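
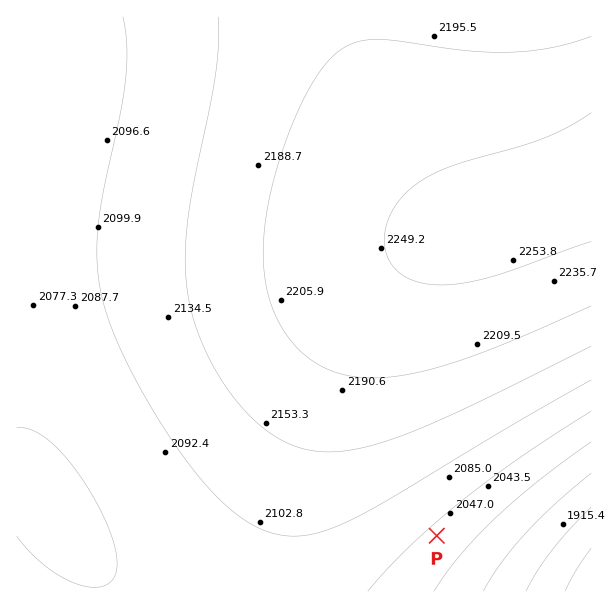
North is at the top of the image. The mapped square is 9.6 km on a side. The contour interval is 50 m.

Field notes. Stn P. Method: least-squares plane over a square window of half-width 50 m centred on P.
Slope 4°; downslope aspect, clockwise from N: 136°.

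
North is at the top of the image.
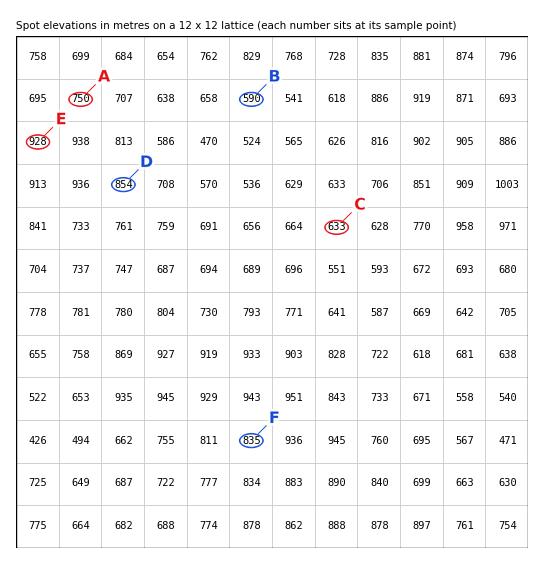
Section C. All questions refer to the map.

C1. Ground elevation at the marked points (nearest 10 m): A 750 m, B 590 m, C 630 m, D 850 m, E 930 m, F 840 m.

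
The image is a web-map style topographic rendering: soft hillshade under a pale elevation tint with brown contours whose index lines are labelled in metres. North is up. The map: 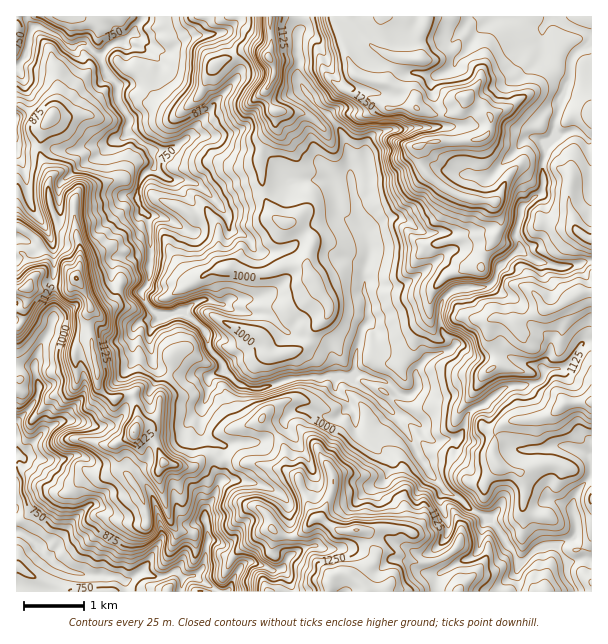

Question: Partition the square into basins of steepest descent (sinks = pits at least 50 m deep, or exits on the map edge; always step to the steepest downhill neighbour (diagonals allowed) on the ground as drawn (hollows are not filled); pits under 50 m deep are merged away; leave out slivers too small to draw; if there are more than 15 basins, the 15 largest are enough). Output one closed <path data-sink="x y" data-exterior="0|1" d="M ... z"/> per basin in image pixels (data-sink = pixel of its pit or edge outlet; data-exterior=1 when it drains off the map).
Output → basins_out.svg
<path data-sink="17 68" data-exterior="1" d="M591 16l-575 1 0 87 28 17 6-2-8 12-2 24 10 19-2 14 2 18 6 16 7 7 9 1 6 6 2 21-4 21 15 28-3 8 0 12 9 42 1 19 15 11 20-3 5 13-2 20 10-1 6 5 12 31 28 5 11-10 10-2 8 4 34 3 14 5 15 1 12 6 4 4 10 31 6 8-4 3-5 9 9 31 15 15-1 16 262-1z"/><path data-sink="17 531" data-exterior="1" d="M77 278l-8 8-18 0-6 3-16-1-1 11-4 9 0 10-4 6-4 3 0 264 313 1 2-16-15-15-9-31 5-9 4-3-6-8-10-31-4-4-12-6-15-1-14-5-34-3-8-4-10 2-11 10-28-5-12-31-6-5-12 2 4-6 0-15-5-13-20 3-15-11-1-19-9-42 0-12 3-8z"/><path data-sink="17 117" data-exterior="1" d="M20 104l-4 1 0 122 7 2 15 13 6 15-1 12-11 9-4 9 5 2 12 0 6-3 18 0 7-7 3-9 1-21-4-16-13-4-7-7-6-16-2-18 2-14-10-19 2-24 6-9-10-4z"/>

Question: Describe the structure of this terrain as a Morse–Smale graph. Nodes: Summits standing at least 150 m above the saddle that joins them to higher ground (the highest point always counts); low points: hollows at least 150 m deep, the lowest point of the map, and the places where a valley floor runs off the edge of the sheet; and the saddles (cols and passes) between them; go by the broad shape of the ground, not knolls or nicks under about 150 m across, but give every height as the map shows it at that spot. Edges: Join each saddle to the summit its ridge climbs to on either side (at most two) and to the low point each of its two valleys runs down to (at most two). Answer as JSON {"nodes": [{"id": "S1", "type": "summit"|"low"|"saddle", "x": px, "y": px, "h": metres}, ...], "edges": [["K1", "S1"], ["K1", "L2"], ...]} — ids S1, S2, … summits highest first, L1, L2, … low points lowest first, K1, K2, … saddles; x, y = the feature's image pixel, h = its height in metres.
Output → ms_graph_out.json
{"nodes": [
{"id": "S1", "type": "summit", "x": 467, "y": 96, "h": 1349},
{"id": "S2", "type": "summit", "x": 332, "y": 578, "h": 1323},
{"id": "S3", "type": "summit", "x": 77, "y": 278, "h": 1252},
{"id": "L1", "type": "low", "x": 17, "y": 68, "h": 678},
{"id": "L2", "type": "low", "x": 17, "y": 531, "h": 684},
{"id": "K1", "type": "saddle", "x": 573, "y": 587, "h": 1024},
{"id": "K2", "type": "saddle", "x": 218, "y": 458, "h": 1016},
{"id": "K3", "type": "saddle", "x": 170, "y": 372, "h": 978}],
"edges": [["K1", "S1"], ["K1", "S2"], ["K1", "L1"], ["K2", "S2"], ["K2", "S3"], ["K2", "L1"], ["K2", "L2"], ["K3", "S1"], ["K3", "S3"], ["K3", "L1"]]}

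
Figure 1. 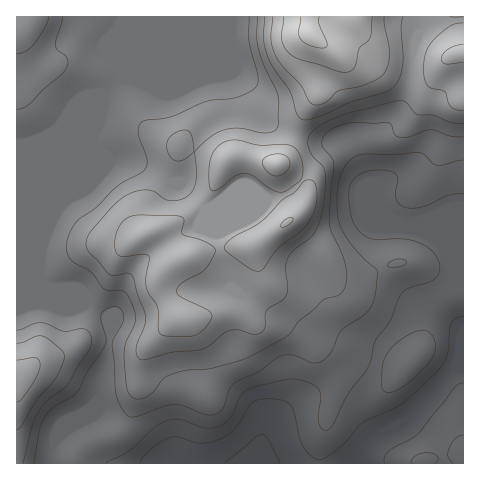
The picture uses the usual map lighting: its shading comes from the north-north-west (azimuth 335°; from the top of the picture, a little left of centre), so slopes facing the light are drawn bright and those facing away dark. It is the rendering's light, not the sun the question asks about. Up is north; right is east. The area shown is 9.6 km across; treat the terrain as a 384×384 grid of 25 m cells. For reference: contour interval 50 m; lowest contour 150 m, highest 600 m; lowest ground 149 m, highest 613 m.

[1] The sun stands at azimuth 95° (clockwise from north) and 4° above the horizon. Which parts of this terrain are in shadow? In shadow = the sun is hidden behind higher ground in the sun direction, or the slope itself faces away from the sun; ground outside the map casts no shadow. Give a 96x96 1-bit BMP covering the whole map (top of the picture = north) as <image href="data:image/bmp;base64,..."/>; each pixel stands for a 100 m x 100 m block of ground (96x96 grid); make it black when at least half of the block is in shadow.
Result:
<image width="96" height="96" href="data:image/bmp;base64,Qk2+BAAAAAAAAD4AAAAoAAAAYAAAAGAAAAABAAEAAAAAAIAEAAATCwAAEwsAAAIAAAAAAAAA////AAAAAAAB4AAAAAAAPAB/8AAB4AAAAAAAfAD/8AAA4AAAAAAA/gB/+AAA4AAAAAAB/gA/+AAAIAAAAAAD/wAH/gAAAAAAAAAH/wAB/wAAAAAAAAAP/wAA/4AAAAAAAAAP/wAAf8AAADgAAAAP/4AAf+AAAHwAAAAP/4AAP/AAAD4AAAAH/4AAH/gAAH8AAAAD/4AAD/wAAP8AAAAA/4AAB/wAAf+AAAAAP4AAA/4AAf+AAAAAB4AAAf4AA/+AAAAAAAAAAP4AA/+AAAAAAAAAAD4AAf+AAAAAAAAAAAwAAf+AAAAAAAAAAAAAAf+AAAAAAAAAAAAAAf+AAAAAAAAAAAAAAP/AAAAAAAAAAAAAAP/AAAAAAAAAAAAAAP/AAAAAAAAAAAAAAP/gAAAAAAAAAABgAP/wAAAAAAAAAADwAP/4AAAAAAAAAADwAP/8AAAAAAAAAADwAP/+AAAAAAAAAADwAf//AAAAAAAAAADwD///AAAAAAAAAAAgP///gAAAAAAAAAAAf///AAAAAAAAAAAAf//+AAAAAAAAAAAAf//8AAAAAAAAAAAAf//4AAAAAAAAAAAAf//4AAAAAAAAAAAA///4AAAAAAAAAAAB///4AAAAAAAAAAAB///4AAAAAAAAAAAD///8AAAAAAAAAAAD//P8AAAAAAAAAAAH//H+AAAAAAAAAAAP//h+AAAAAAAAAAAf//gHAAAAAAAAAAA///gAAAMAAAAAAAB//94AAAcAAAAAAAB//98AAA+AAAAAAAD///+AAB/AAAAAAAD////AAAf4AAAAAAD///vAAAP+AAAAAAB///gAAAH/AAAAAAB///wAAAD/gAAAAAA///4AAAB/wAAAAAAf//4AAAAf4AAAAAAP//8AAAAH4AAAAAAH//8APgABGAAAAAAB//+Af4AAGAAAAAAAf/+Af4AEAAAAAAAAD/+A/8AMAAAAAAAAAf/A/8A+AAAAAAAAAH/D/+B+AAAAAAAAAA///+D+AAAAAAAAAA///+D+AAAAAAAAAB////B+AAAAAAAAAD////A+AAAAAAAAAD////gMAAAAAAAAAD////gAAAAAAAAAAB//j/gAAAAAAAAAAB//h/wAAAAAAAAAAA//gfgAAAAAAAAAAAADgAAAwAAAAAAAAAAAwAAD4AAAIAAAAAIA4AAH8AAAcAAAAAYA+AAP+AAAeBAAAAAA/AA//AAAeDAAAAAAfgH//gAAPDgAAAAAfwf//gAAHBgAAAAAD3///gAADAAAAAAAD////gAABgAAAAAAH////AAABgAAAAAAP////AAABwAAAAAAP///+AAAD4AAAAAAf///8AAAD4AAAAAAf///8AAAD8AAAAAB////4AAAD+AAAAAD////4AAAH+AAAAAH////4AAAH/AAAAAf////4AAAH/AAAAA/////+AAAD/gAAAB/////+AAAD/gAAAH/////+AAAA/AAAAP/////+AAAAAAAAAf/////+AAAAAAAAA//////+AAAAAAAAA//////+AAAAAA="/>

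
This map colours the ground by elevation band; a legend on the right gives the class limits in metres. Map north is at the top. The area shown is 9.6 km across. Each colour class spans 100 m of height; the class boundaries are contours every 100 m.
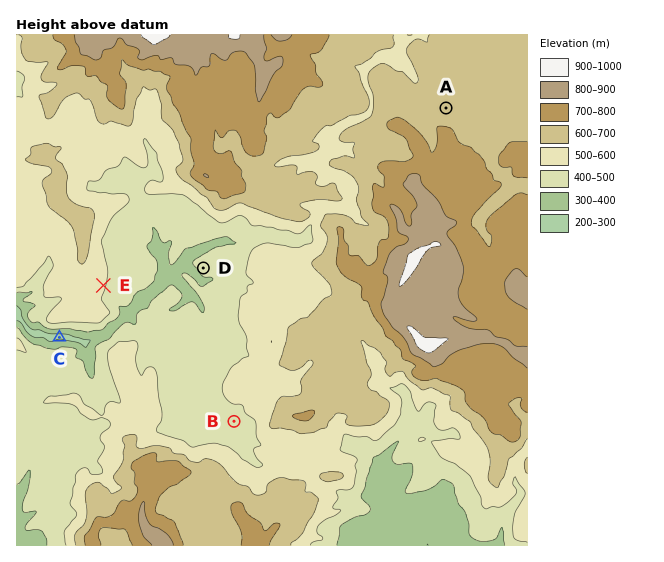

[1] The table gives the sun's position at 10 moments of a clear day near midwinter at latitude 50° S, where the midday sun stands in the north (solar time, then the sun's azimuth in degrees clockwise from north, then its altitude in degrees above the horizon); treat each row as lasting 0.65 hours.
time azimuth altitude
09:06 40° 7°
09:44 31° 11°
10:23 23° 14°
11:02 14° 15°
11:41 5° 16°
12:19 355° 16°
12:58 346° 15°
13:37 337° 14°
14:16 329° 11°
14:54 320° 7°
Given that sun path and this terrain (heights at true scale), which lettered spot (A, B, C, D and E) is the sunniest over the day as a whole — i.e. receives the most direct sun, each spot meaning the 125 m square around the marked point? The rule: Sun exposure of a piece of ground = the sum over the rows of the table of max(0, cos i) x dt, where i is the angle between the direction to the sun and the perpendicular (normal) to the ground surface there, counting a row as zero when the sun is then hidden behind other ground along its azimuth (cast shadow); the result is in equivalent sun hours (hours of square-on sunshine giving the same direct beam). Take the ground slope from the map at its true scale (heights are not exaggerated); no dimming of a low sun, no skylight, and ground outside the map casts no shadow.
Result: A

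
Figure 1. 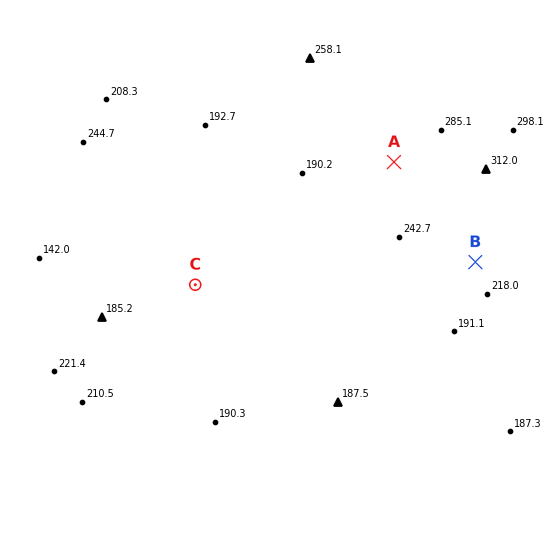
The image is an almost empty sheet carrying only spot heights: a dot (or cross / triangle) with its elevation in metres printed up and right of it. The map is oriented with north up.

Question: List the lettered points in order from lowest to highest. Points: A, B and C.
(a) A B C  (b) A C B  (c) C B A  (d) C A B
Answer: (c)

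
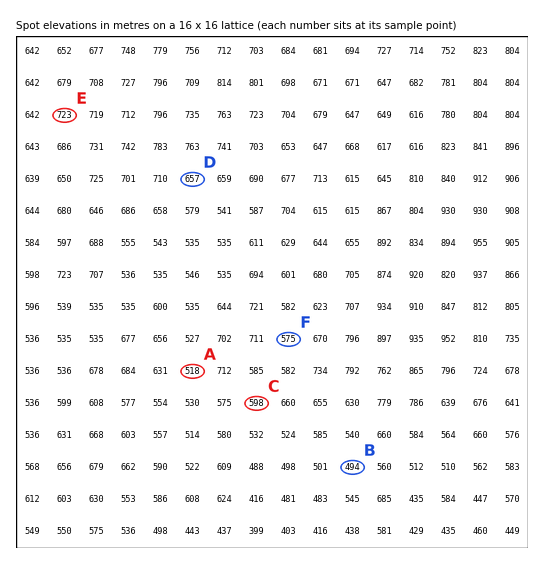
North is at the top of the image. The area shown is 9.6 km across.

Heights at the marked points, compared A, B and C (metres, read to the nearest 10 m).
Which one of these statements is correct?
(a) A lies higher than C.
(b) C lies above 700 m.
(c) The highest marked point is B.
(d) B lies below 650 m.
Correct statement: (d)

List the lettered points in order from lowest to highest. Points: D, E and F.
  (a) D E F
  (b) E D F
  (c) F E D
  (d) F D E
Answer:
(d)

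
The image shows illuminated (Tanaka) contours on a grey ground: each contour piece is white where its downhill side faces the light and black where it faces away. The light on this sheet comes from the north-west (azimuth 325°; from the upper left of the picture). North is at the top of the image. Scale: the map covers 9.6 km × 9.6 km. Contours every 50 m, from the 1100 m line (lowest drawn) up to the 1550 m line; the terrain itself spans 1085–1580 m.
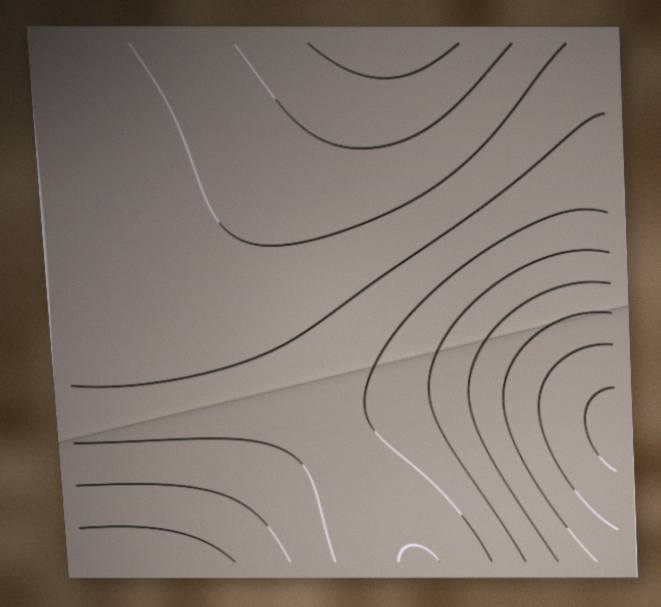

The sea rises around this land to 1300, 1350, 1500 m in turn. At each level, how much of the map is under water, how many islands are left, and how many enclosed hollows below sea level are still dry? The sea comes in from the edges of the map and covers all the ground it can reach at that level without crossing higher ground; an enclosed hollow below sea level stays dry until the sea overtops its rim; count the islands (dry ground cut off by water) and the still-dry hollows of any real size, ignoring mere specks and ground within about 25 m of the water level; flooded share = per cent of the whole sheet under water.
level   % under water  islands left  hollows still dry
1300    21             0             0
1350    34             0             0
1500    94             0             0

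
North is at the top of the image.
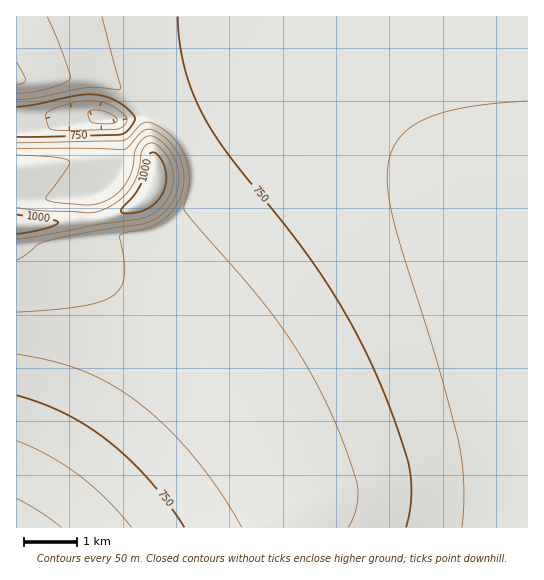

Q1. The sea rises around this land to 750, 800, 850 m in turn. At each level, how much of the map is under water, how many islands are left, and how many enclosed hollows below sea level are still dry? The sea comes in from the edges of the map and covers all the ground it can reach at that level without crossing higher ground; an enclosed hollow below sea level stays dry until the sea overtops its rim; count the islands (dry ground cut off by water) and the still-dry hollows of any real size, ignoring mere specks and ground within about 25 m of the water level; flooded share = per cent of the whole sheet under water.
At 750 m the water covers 50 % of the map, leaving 0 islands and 0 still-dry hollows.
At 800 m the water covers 69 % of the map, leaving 0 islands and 0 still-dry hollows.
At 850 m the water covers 90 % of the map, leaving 0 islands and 0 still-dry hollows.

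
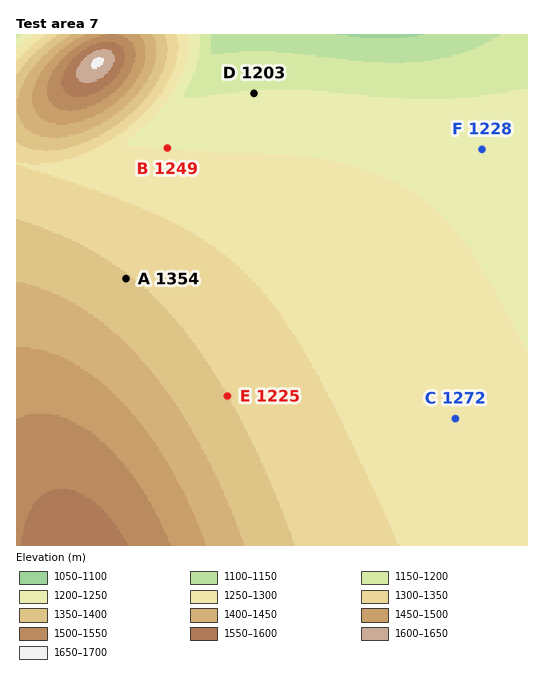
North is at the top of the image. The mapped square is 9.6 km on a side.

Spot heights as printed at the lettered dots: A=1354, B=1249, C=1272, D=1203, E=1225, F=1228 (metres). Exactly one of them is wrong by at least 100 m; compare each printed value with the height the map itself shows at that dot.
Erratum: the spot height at E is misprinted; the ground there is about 1350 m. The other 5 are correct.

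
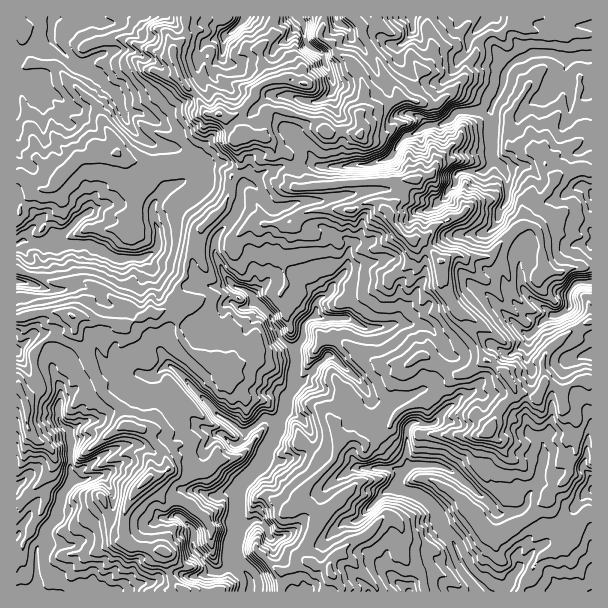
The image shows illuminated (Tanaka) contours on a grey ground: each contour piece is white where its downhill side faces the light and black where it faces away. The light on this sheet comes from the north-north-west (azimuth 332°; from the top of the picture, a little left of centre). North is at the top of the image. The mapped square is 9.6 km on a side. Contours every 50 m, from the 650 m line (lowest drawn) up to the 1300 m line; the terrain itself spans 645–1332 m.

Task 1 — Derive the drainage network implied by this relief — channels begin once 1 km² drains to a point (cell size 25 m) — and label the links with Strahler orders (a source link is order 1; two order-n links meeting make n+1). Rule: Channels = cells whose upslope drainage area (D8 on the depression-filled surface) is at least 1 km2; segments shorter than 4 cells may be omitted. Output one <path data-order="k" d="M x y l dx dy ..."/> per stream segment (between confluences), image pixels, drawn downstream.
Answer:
<path data-order="1" d="M89 591l-45 0-2-1-10 0"/><path data-order="1" d="M497 591l-9 0"/><path data-order="2" d="M32 590l-3 0-2 1-10 0"/><path data-order="3" d="M236 563l13 13 0 3 2 2 0 10-2 0"/><path data-order="1" d="M194 534l0 14 7 7 2 5 10 12 9 0 8-8 6-1"/><path data-order="3" d="M236 527l0 10-2 2 0 4-1 2 0 13 3 5"/><path data-order="1" d="M245 525l-8 0-1 2"/><path data-order="1" d="M386 491l3 0 1-2 9 0"/><path data-order="2" d="M399 489l2 2 4 0 2 1 6 0 9 5 12 10 0 2 4 6 0 7 5 6 1 5 9 9 5 9 0 3 3 4 0 3 3 3 3 6 21 21"/><path data-order="2" d="M72 483l-10 11 0 4-2 2 0 4-4 9 0 5-2 3-7 7-2 3 0 6-9 12 0 35-4 6"/><path data-order="2" d="M401 476l0 1-5 6 0 3 3 3"/><path data-order="2" d="M408 468l-7 8"/><path data-order="1" d="M543 447l0 17-3 6-1 12-2 3-7 7-2 3 0 6-1 2 0 3-8 6-22 1-3-3-2-4-9-9-4-2-23-21-13-7-3 0-2-2-25 0-5 3"/><path data-order="1" d="M221 434l1 0 11 10 4 0 8-6 0-4 3-3"/><path data-order="2" d="M248 431l3-3 4-2 8-7 3-2 4 2 8 6"/><path data-order="3" d="M278 425l-2 7-6 12-3 3-4 12-3 3-3 6-17 17-3 6 0 25-1 2 0 9"/><path data-order="1" d="M435 422l-4 3-8 0-4-3-5 0-6 4-1 3 0 32 1 1 0 6"/><path data-order="1" d="M59 407l0 13 3 3 0 2 7 6 2 3 0 40 1 2 0 7"/><path data-order="1" d="M369 396l-3-6-9-10 0-2-10-9-2 0-13-13-6 1-8 8-1 0-5 6 0 1-3 2-7 9-6 1-3 6"/><path data-order="3" d="M293 390l-6 8 0 4-2 2 0 7-7 11 0 3"/><path data-order="1" d="M144 375l11 0 7-7 3-2 6 0 3 2 41 42 0 1 4 5 9 4 12 11 8 0"/><path data-order="3" d="M296 351l0 18-3 6 0 15"/><path data-order="1" d="M528 335l2 0 16-17 6-3 6 0 6-3 5-4 0-15 1-3 8-8 13 0"/><path data-order="1" d="M395 324l-3 0-6 3-23 0-15-9-37 0-3 2"/><path data-order="2" d="M308 320l-5 6 0 12-6 7-1 6"/><path data-order="1" d="M243 308l5-2 3-3 6 0 4 5 2 0"/><path data-order="2" d="M263 308l7 7 2 6 7 11 2 6 10 10 2 0 3 3"/><path data-order="1" d="M347 267l-3 6-12 12 0 5-6 6-5 1-4 5 0 9-9 9"/><path data-order="2" d="M42 243l-12 0-6-3-7 3"/><path data-order="1" d="M89 212l-3 3-3 0-17 16-6 2-1 1-3 0-5 5 0 1-3 2-4 0-2 1"/><path data-order="1" d="M267 204l-6-7-1-5-8-7-9 0-3 3 0 13-4 9 0 3-11 12 0 2-7 7-3 6 0 15 9 18 13 15 5 0 6 5 1 0 3 3 0 1 11 11"/><path data-order="1" d="M504 204l3-4 0-24-4-6-2-5-9-7"/><path data-order="1" d="M180 183l-6 2-9 4-10 12-3 6 0 5 1 1 0 8 5 7 0 18-6 8-9 4-27 0-27-13-35 0-1-2-11 0"/><path data-order="1" d="M458 173l3-2 24 0 6-6 1-3 0-4"/><path data-order="1" d="M338 167l10 0 2-2 19 0 2-1 3 0 6-3 4 0 9-6 5-11 9-9 7-1 8-6 3 0 1-2 5 0 1-1 9 0 9-5 8-9 33 0"/><path data-order="2" d="M492 158l0-44-1-3"/><path data-order="1" d="M123 113l-7-18-26-26-1 0-3-3-8 0-3-1-24-24 0-21 2-3"/><path data-order="2" d="M491 111l1-7 3-3 6-11 0-3 3-6 0-7 9-12 6-3 3 0 11-6 16 0 2 1 4 0 2 2 4 0 2 1 6 0"/><path data-order="1" d="M332 92l1-2 0-9-1-1-2-8-3-3-3-6 0-4-1-3-5-5-4-1-6-5-3-6 0-12-2-1 0-3-4-6"/><path data-order="1" d="M32 89l-2-2 0-3-3-3-3 0-1-1-6 0"/><path data-order="1" d="M561 74l6-8 0-7 2-2"/><path data-order="2" d="M569 57l7 0 2-1 13 0"/><path data-order="1" d="M227 35l3-3 1 0 14-14 0-1"/>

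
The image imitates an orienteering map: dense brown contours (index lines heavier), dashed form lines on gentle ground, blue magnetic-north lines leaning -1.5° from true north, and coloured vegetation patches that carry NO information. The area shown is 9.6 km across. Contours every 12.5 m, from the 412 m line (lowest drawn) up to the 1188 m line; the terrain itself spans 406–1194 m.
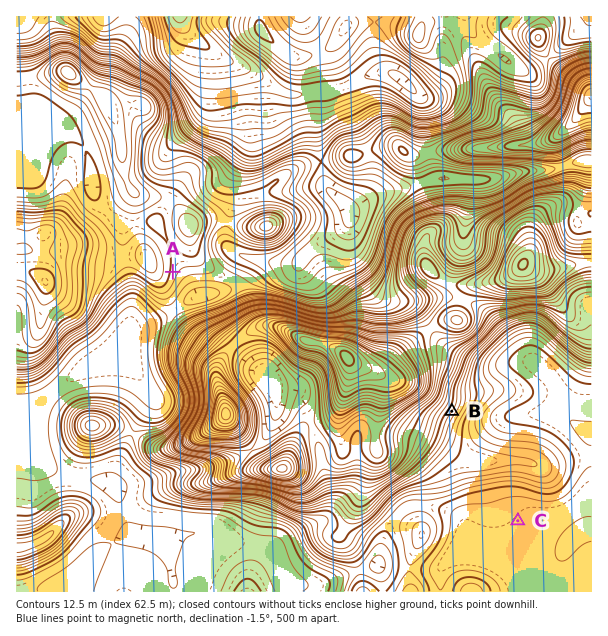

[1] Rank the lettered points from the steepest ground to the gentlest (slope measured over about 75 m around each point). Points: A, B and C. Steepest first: B A C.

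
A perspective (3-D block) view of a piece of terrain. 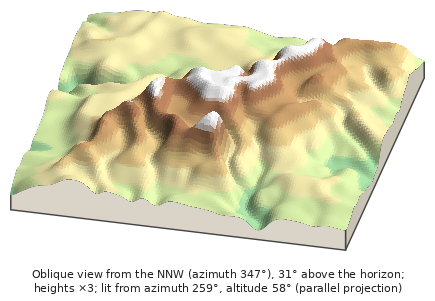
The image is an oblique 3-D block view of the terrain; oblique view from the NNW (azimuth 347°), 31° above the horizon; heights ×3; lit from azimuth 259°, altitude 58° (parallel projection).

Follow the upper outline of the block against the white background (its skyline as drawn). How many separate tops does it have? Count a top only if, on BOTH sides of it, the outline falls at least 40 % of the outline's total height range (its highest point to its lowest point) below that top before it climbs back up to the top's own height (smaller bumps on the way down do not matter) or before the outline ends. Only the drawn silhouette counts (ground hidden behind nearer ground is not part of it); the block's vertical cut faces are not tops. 0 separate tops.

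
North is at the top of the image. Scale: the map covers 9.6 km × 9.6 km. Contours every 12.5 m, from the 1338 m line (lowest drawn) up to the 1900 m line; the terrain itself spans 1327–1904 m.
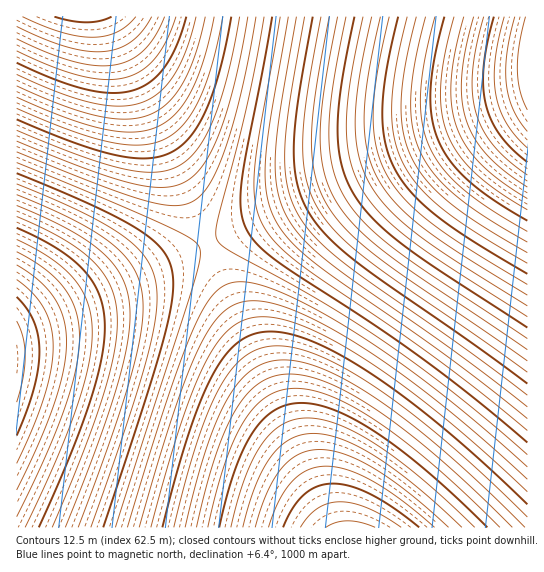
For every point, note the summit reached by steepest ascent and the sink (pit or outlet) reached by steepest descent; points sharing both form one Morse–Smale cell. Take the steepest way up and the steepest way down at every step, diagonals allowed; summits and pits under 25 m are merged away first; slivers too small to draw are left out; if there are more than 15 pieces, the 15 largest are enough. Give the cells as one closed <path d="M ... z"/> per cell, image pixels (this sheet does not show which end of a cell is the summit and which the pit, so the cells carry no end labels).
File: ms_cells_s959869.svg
<path d="M527 103l-319 140 126 285 194-1z"/><path d="M209 244l-193 85 1 199 316-1z"/><path d="M527 16l-419 1 96 218 6 8 317-140z"/><path d="M107 16l-91 1 1 311 191-85z"/>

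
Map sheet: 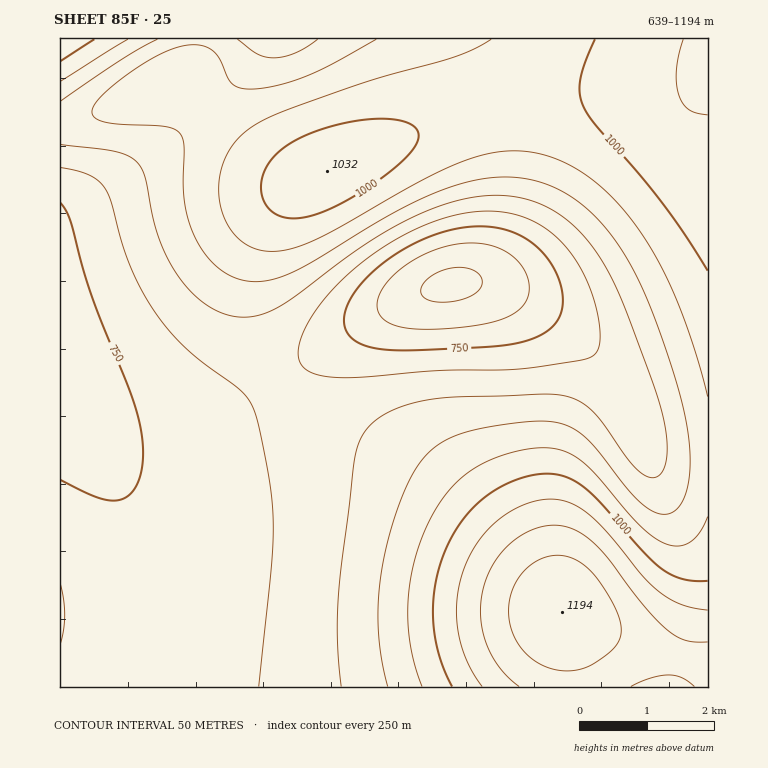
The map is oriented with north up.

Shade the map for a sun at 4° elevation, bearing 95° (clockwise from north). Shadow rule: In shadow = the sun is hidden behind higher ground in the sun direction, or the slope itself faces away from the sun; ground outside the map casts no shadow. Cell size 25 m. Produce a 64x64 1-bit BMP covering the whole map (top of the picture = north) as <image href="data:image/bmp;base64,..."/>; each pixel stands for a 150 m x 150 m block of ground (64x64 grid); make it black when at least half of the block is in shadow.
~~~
<image width="64" height="64" href="data:image/bmp;base64,Qk0+AgAAAAAAAD4AAAAoAAAAQAAAAEAAAAABAAEAAAAAAAACAAATCwAAEwsAAAIAAAAAAAAA////AAAAAAAAAAAf//gAAAAAB///+AAAAAD////4AAAAA/////wAAAAP/////AAAAB/////8AAAAP/////wAAAB//////AAAAP/////8AAAB//////wAAAH//////AAAAf/////8AAAB//////wAAAD//////AAAAP/////8AAEAf/////wABwAf////+AAPAAP////4AB8AAH////gAPwAAB///8AB/AAAAP//AAH8AAAAAAAAA/wAAAAAAAAD/AAAAAAAAAf8AAAAAAAAB/wAAAAAAAAH/AAAAAAAAA/8AAAAAAAAD/wAAAAAAAAf/AAAAAAAAD/8AAAAAAAAf/wAAAAAAAD//AAAAAAAA//8AAAAAAAf//wAAAAAAP///AAAAAAP///4AAAAAD////gAAAAAf///+AAAAAD////4AAAAAP////AfwAAA////8f/wAAB////z//gAAD///+P//AAAH///4//8AAAP///D//4AAAf//8P//wAAAf//g///AAAAf/8D//+AAAAH/AP//4AAAAAAA///wAAAAAAA///AAAAAAAAP/8AAAAAAAAD/gAAAAAAAAAAAAAAAAAAAAAAAAAAAAgAAAAAAAAADwAAAAAAAAAPwAAAAAAAAA/wAAAAAAAAD/gAAAAAAAAP/AAEAAAAAA/+AA4AAAAAD/8AHgAAAAAA=="/>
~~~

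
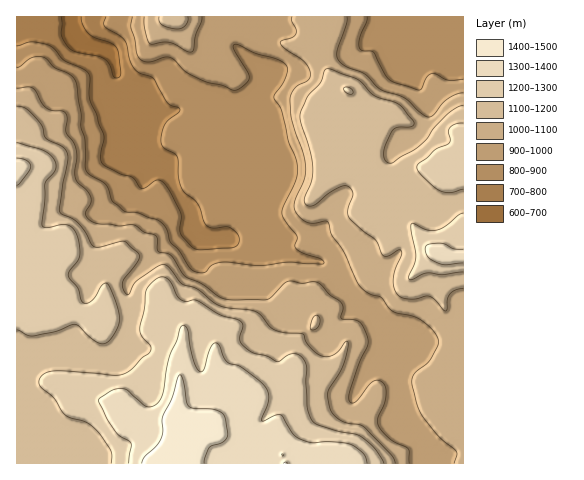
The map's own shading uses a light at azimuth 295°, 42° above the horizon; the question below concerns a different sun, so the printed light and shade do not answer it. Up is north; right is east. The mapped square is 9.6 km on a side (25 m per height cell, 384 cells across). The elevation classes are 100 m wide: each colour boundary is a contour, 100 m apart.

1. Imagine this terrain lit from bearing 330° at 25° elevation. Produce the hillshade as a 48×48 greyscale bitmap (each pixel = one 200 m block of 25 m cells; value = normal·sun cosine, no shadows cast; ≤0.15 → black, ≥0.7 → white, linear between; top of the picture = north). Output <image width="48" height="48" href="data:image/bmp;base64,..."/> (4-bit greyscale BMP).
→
<image width="48" height="48" href="data:image/bmp;base64,Qk32BAAAAAAAAHYAAAAoAAAAMAAAADAAAAABAAQAAAAAAIAEAAATCwAAEwsAABAAAAAAAAAAAAAAABEREQAiIiIAMzMzAERERABVVVUAZmZmAHd3dwCIiIgAmZmZAKqqqgC7u7sAzMzMAN3d3QDu7u4A////AHd3d3iJms24ZndURoiIiZu7qYd4dWd4iXd3d3eIeb3KdWdkNHmZmavMupmImHd3Z3d3d3d3Zoq7llVlQ1mqmavN7bqZmYh2VXd3d2ZmZmeaqWVWZVe7mJrN3tqIiId2Z3d4dUVWd4mqmZh3ZlWKh3iavdlmeHd3eHd4dURoiIrdqKupdmRZlmZ3mslVeId3h3d3dlZ5qYnP2Iq6h3VHl1VlaKplaIiId4dmeIiaupm92XmqmIhmiFVUNZqGaIiId4mImru83KisyWipmZmHiGVDI2qYeJmHd4m7zMzM3smbyWiZmZqZl2VUIUiZibuod3iru6qpq8qbymiZmqqaqXeIQSaIiLzKh3d4iId2aKqb23ipiqqqzKmrkyR4iJrLh2ZmZ3ZUV5mK23epeJmZvKiLtjRnd4mqh2VVVmZkNohou3eJdneJqpdXumVnd3eIdmZlRWd1JZl3mod4h2eJqpdVrJd3dmZmZXd3ZmiXRauXm6mau6mJmZl1eqh3VERWZneIh3mpZquni7u87+y6mZqXZ4h2QiRnd3eHd3mpd6uneru87/7cuqqpiHZnUiRnd2d3d3ipZ7zIatyqu7zMuqqZqHVXdCNVVlVmZ4ipQ6/8id25iImrurupmHZXqDEhEURUNGipUDz+l63KmZq8zMy5iIdmvZMQAHd2MSaqlSXOp4vdzMzMy6qYiId2nccyEJmZYyWsynVruIrN3MqqqYdmd3d2armHiJqrlTWd25lmiYmaqqmIiIdmZ3d2V5zLqpmsyWab3aqmV4h3eIiIiGZ3d3ZmVpzeylV77Zi8ztu5VXh2Z4iHdkNIh2ZnZpq920RGrJeLvNuoZnh2aJmZl0ImmXd3d5mbzFVDR2RHmbyod3d2Z5q7y4MTi5iIiJiImlVTNWZVeJu5h3eHZomr3+ghWaiJmZhkR1VDJImHiIm6h2eZdniJz/1RJoeJmYZTI0MyElmqmZmqmHaJh3d4rf6URnd4iHZlMlRDEBaaqZmqmYZoiHd3isynaJdomYmZdamHUQJXmZmYeZd3iHeHiaqXeKlnrN3Mucy7lSI1eImXZ4h3d3eIiImHd5pljO/ty5mqqFRFZ4mpdnd3ZmeJmIh2d4ljWK3sunZ3dmVmZ3irqId3ZWeJqYh1Z3dzJGrtqpiIdDVnd3iruph3dmd4mal0RVVUNGnv7KmZljRoiHeamZh3hmZnmsyWVVZmZ4vv/6mJl0RoiIiId3dndVZmm925d3m8uprO/7mIhkNXiId3ZmZVZDWKve7Jh3m97Kqs78qIl1M2iGVndVVDMzR63u/rq6ibzLqr3tuZuoZViFNHdlRDNFZ4vMzd3cqImaqqq9ypvMqXiWITZlVmZndmeIirvMuHd5qpmd3Jm8y5mYQANEaamGVDNFZ3eKmHd3mZiN3biaqHeKgxE0aJl1REV4h1NHiHZ3iIiLu6h4dTNpliEiNXdlZnirqWMkeHZ3d4iJmHZodUV5p0IhE2d3iIiZqXUjV4d3h3iIh1Voh3iaqVMxAleIiIiImIYyRnd3h3iA=="/>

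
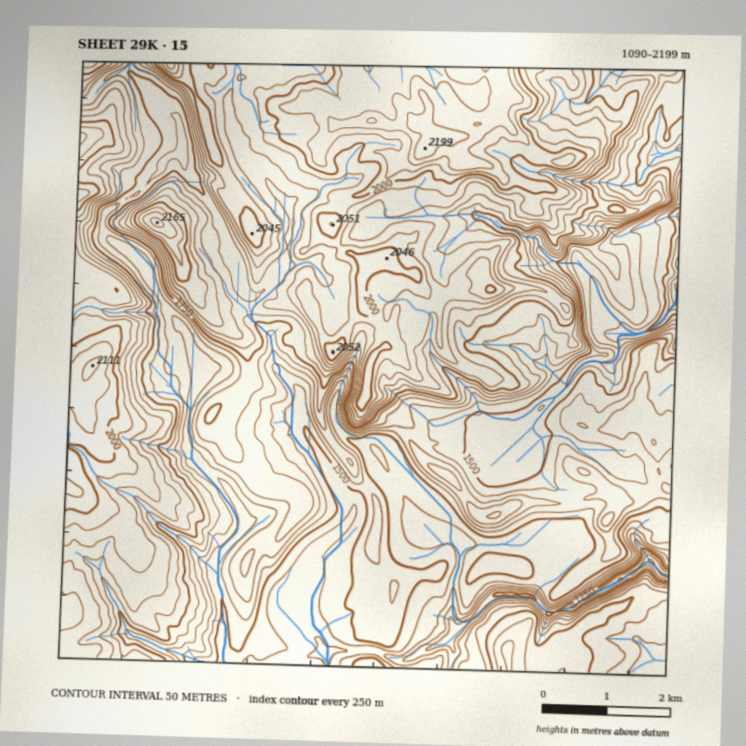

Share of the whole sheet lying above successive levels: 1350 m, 97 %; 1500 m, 80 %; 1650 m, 58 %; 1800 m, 42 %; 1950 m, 20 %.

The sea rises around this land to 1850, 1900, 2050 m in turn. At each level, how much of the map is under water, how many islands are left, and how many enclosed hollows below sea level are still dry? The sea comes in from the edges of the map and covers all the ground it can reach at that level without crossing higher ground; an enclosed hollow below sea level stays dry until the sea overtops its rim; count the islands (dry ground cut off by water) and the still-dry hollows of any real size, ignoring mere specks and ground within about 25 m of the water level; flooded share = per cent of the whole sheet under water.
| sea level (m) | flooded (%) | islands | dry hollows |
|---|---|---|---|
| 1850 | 63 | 1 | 0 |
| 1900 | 71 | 1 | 0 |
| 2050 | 93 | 1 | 0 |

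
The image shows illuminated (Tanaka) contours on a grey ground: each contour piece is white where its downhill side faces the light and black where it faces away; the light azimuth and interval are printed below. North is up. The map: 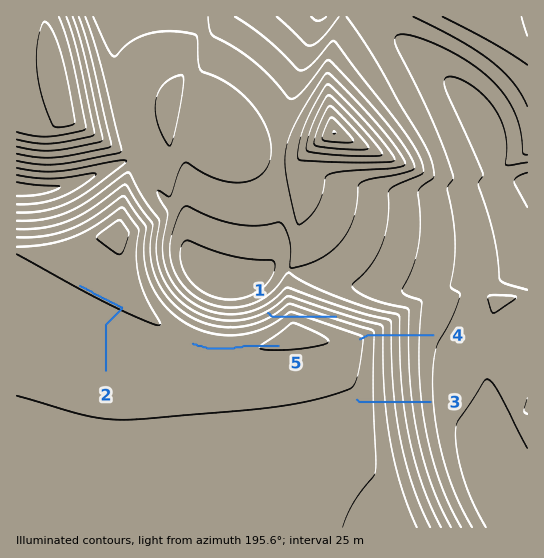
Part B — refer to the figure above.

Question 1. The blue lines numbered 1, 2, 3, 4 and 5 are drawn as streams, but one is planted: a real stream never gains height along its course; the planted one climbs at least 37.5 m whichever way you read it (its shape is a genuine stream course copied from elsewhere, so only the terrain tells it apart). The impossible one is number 1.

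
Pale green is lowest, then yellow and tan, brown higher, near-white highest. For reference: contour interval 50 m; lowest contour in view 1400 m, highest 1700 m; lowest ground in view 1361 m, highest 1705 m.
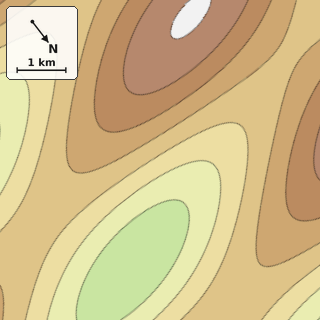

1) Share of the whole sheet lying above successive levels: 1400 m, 92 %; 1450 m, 80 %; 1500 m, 64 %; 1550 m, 36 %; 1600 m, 19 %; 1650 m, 8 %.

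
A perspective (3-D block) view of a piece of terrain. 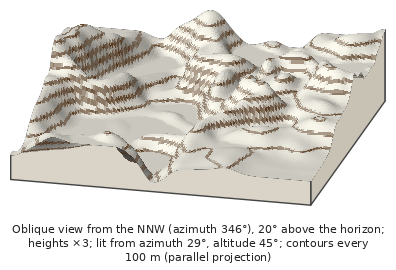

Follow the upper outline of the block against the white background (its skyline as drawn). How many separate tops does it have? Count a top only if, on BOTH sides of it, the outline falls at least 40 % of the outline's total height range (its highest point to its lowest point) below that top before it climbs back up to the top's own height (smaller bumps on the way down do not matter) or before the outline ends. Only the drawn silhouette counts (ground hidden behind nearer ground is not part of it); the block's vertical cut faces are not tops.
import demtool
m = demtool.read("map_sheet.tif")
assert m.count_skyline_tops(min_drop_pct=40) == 0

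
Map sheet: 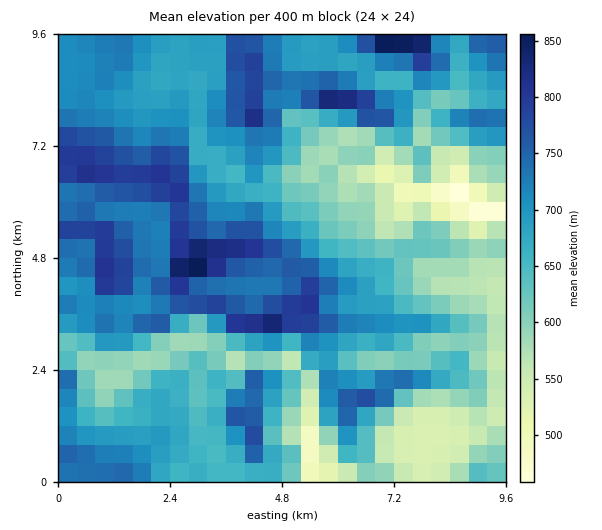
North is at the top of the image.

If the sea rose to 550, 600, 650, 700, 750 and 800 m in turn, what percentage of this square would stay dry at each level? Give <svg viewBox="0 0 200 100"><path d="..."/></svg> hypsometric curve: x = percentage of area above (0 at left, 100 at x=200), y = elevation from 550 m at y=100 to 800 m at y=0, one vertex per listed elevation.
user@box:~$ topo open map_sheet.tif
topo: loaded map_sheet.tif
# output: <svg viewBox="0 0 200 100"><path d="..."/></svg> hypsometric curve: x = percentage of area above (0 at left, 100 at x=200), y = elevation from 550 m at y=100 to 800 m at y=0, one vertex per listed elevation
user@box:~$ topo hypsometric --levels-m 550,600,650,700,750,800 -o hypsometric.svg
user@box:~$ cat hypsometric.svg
<svg viewBox="0 0 200 100"><path d="M184 100l-28-20-29-20-43-20-48-20-24-20"/></svg>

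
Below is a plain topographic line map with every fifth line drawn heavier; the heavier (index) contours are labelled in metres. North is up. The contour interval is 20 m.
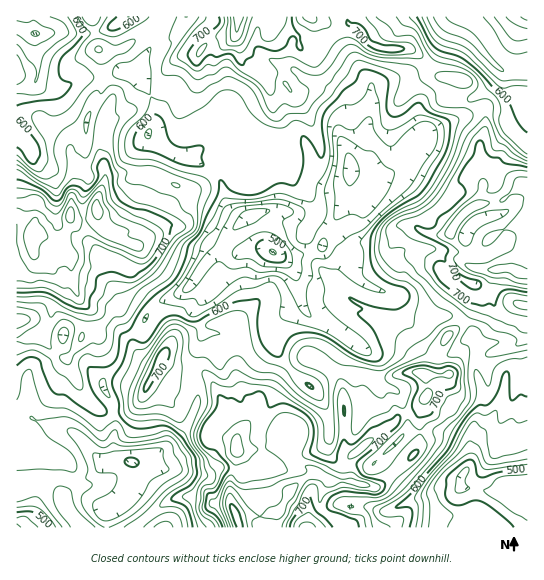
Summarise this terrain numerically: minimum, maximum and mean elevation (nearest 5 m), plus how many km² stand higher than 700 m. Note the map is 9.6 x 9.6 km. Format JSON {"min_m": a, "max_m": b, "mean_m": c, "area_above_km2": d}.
{"min_m": 465, "max_m": 810, "mean_m": 630, "area_above_km2": 16.4}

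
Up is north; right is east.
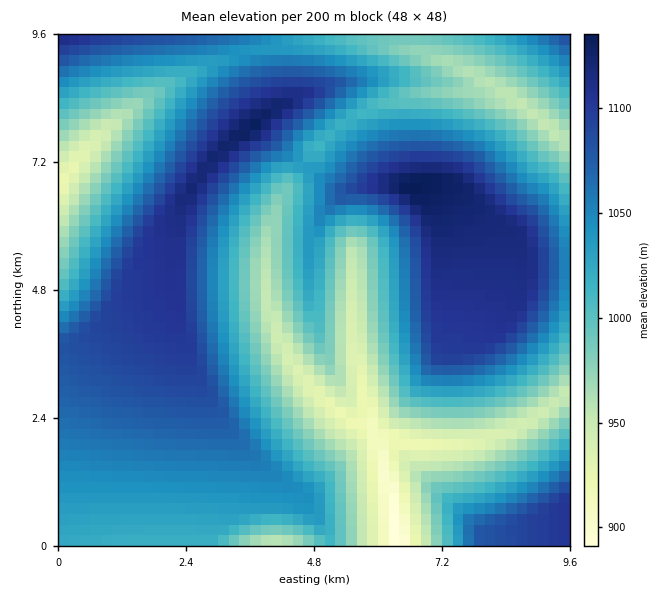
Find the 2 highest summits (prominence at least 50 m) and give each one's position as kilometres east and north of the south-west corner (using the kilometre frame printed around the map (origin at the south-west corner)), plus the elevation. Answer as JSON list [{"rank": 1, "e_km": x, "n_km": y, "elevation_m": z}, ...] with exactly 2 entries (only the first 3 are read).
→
[{"rank": 1, "e_km": 6.54, "n_km": 6.76, "elevation_m": 1138}, {"rank": 2, "e_km": 3.64, "n_km": 7.84, "elevation_m": 1135}]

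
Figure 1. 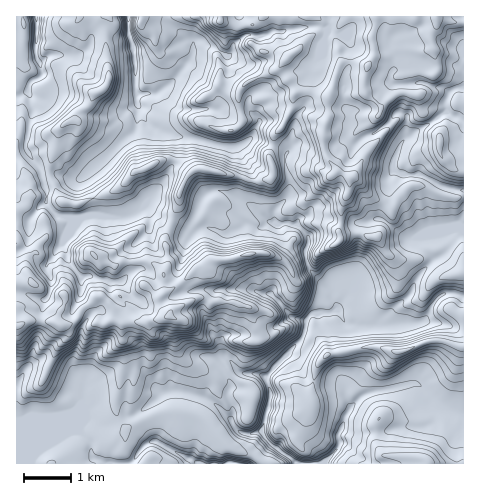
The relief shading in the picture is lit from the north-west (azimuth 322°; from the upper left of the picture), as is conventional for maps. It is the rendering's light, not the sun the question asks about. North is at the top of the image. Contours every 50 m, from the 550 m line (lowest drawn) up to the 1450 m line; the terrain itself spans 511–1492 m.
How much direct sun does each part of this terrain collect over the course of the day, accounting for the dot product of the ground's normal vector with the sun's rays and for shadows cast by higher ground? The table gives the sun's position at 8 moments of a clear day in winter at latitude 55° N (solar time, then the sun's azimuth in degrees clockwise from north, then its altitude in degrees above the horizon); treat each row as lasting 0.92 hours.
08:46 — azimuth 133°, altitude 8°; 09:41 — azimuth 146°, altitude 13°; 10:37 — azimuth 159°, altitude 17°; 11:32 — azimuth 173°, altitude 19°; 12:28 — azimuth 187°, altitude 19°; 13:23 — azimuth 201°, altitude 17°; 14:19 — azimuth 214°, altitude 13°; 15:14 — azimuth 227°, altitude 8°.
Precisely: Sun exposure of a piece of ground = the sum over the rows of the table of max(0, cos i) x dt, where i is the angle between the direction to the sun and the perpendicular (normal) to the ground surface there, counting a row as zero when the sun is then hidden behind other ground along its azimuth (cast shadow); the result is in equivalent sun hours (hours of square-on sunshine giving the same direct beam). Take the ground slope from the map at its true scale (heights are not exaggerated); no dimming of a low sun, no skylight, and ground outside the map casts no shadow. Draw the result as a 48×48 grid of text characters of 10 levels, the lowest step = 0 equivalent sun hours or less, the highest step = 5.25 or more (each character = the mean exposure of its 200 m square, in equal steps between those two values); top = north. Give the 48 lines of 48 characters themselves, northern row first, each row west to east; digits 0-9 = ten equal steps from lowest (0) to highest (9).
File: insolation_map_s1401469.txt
311222344431134346774432225655664333444444544442
421345544353253334679997765332112333323444434568
331345543232264443346777100000033322343333343444
322554532222135433332364651100343321122233334223
322322222123134444332101366325533221003333445443
321331012123224543222100001255332233334433333333
341233100233224442211110015742322233334334565644
321223300253244432100321475563121133332221003564
213211235753121122002443532334542344552136444421
111100026542122112466445455334434444564388865444
110000144321001111000123235425411223322534454224
210013443221000001442000541125542333347535661001
222355554221000000025656523364453333452364321122
324444654321000000000011001443344433302652123332
233345543210000000000000001132224212125542234422
113456432100000221000000003122122300034433456533
201454210001147631144200001324332220145324556764
221200000002797531589998523555665664534210003799
121200000037654322555567899964557854662222442024
233210013677532235431122345632246645564124556543
241157665543221136422221011212442348666435556676
331012210000000135322100001124322355643555566665
212221100000001023110000000000143212100066544333
111221000000210111000000000000012223532334333322
302420000002100210000000000001300268998421122221
012100332120000010000000345300116999997520024321
001000376423343010012578999971138876556754552112
110000145775201220244457776664126433345665531123
231000000011110222567864434545334333334555523788
456211100000363122112100001135753333333456337656
111134015412134200153221000036653333223574365000
321123144332201112346887752116753322222212331331
122210341132212563236766655731311100000000000034
688765658887886999964676553224221000000000000001
776787779965798799983542124688420000000000001100
965779887469989987799789999984220000244200489864
976477786687665676334446798730211588887679987666
642365566764456666532334776200126887754688655556
422554334434446556654332002000035434457885444456
324654333334444545655444310332013333346643334566
479753333334443321245533222244222223421011233455
666643333344552111001445443223333224210002223344
444443333343421333321143342123344332111122222223
333333333332134444443113662234444442223432222122
333333333333346644444310230454454422333200000122
333332233333453465554420000364455423220000000122
333222334444410015866564210017647510222000000111
332123333566313310279999962003997311124543321111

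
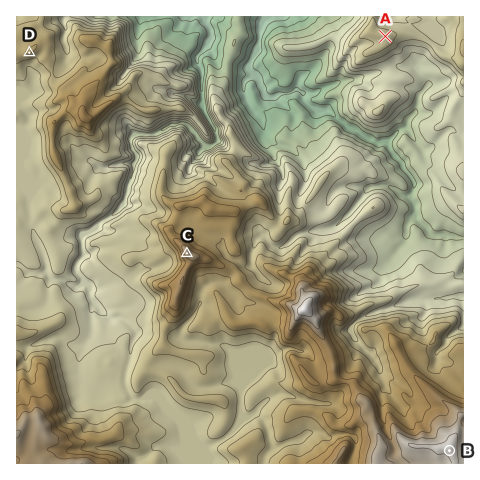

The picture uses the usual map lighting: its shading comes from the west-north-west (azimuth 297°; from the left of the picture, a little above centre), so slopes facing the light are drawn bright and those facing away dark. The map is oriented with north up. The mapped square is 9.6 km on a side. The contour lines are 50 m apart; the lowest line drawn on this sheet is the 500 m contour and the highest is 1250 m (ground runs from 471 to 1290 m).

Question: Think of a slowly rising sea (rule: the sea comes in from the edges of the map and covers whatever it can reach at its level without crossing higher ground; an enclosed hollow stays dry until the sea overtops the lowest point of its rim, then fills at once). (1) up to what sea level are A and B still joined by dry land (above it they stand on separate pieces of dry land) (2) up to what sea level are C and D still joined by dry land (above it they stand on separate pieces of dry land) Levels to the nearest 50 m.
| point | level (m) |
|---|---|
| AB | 650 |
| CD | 850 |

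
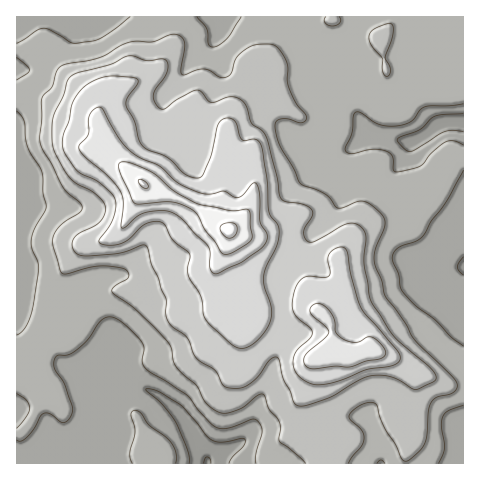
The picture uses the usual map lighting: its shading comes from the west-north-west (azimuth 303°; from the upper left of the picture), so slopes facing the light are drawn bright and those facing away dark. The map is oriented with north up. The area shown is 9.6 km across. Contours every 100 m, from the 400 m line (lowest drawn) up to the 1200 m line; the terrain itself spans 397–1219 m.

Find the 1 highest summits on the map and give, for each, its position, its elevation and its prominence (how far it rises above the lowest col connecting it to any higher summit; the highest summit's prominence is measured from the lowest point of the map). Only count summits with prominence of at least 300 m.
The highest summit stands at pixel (229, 230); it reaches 1219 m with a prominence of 822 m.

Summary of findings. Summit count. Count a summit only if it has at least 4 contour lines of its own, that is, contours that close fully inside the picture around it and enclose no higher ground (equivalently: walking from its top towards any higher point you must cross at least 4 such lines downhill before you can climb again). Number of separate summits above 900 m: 1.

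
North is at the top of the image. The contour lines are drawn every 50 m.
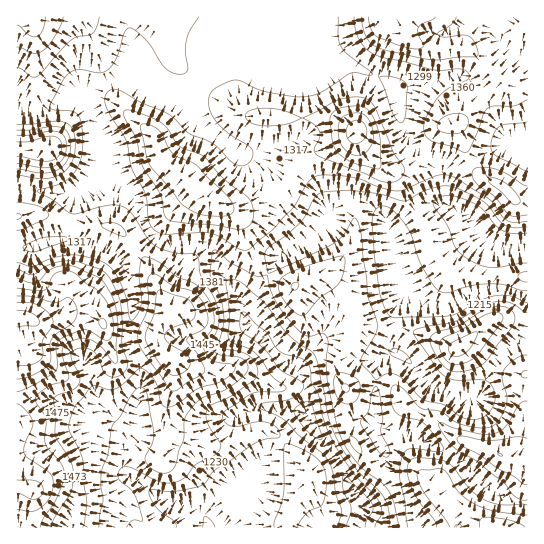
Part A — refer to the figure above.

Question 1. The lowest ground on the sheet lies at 1070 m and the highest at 1660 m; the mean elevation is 1310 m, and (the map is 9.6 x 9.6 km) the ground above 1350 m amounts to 27.2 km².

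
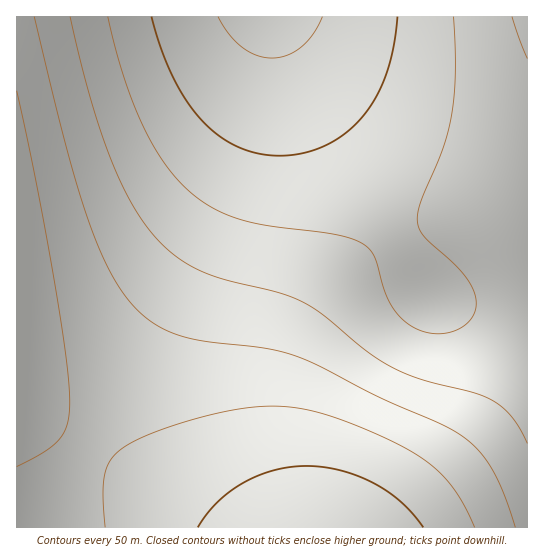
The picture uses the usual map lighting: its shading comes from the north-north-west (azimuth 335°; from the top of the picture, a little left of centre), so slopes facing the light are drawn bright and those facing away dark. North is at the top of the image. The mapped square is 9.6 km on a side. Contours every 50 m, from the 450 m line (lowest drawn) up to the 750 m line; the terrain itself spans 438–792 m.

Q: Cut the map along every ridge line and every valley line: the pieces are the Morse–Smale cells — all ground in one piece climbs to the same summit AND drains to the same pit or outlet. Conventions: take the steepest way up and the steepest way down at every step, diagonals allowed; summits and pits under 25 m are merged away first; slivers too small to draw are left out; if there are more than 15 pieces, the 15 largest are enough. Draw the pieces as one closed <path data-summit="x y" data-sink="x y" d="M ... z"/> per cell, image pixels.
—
<path data-summit="319 527" data-sink="270 17" d="M275 16l-6 1-2 50-11 52-15 44-18 44-51 96-132 224 487 1 1-221-86-4-13-4-8-8-56-104-57-93-19-37z"/><path data-summit="17 285" data-sink="270 17" d="M269 16l-253 1 1 511 22 0 2-2 131-223 51-96 22-54 15-50 8-46z"/><path data-summit="527 17" data-sink="270 17" d="M527 16l-251 1 13 40 19 37 57 93 54 100 10 12 6 2 20 3 73 2z"/>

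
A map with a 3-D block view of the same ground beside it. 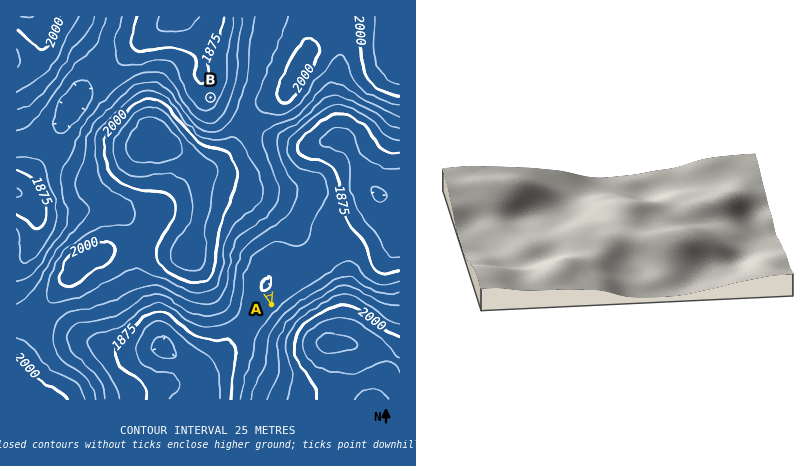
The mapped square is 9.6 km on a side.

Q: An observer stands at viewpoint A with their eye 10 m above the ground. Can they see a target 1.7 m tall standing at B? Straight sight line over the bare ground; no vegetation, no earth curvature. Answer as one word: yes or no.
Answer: no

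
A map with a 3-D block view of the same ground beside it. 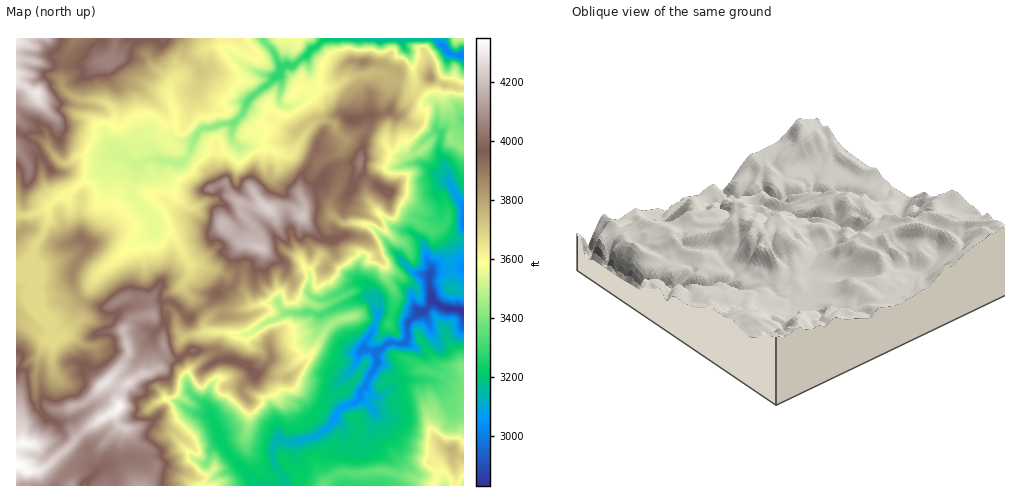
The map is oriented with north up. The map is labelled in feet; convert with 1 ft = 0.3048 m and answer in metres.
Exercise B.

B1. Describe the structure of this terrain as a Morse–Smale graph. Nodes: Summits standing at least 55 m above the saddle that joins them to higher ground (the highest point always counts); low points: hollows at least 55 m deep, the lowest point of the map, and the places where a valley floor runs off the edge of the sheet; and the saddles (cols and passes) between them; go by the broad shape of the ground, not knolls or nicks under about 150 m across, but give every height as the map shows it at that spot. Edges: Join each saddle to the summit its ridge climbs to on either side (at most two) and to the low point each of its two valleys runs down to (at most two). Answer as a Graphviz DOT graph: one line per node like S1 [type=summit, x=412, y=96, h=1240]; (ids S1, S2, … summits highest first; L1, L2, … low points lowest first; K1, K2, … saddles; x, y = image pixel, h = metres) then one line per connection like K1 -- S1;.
graph terrain {
  S1 [type=summit, x=17, y=466, h=1325];
  S2 [type=summit, x=17, y=40, h=1311];
  S3 [type=summit, x=267, y=208, h=1293];
  S4 [type=summit, x=452, y=449, h=1149];
  S5 [type=summit, x=432, y=67, h=1139];
  L1 [type=low, x=461, y=310, h=863];
  L2 [type=low, x=461, y=55, h=920];
  K1 [type=saddle, x=203, y=307, h=1177];
  K2 [type=saddle, x=328, y=263, h=1151];
  K3 [type=saddle, x=432, y=67, h=1139];
  K4 [type=saddle, x=41, y=238, h=1120];
  K5 [type=saddle, x=144, y=162, h=1071];
  K6 [type=saddle, x=283, y=476, h=967];
  K1 -- S1;
  K1 -- S3;
  K1 -- L1;
  K1 -- L2;
  K2 -- S1;
  K2 -- S3;
  K2 -- L1;
  K3 -- S3;
  K3 -- S5;
  K3 -- L2;
  K4 -- S1;
  K4 -- S2;
  K4 -- L1;
  K4 -- L2;
  K5 -- S2;
  K5 -- S3;
  K5 -- L2;
  K6 -- S1;
  K6 -- S4;
  K6 -- L1;
}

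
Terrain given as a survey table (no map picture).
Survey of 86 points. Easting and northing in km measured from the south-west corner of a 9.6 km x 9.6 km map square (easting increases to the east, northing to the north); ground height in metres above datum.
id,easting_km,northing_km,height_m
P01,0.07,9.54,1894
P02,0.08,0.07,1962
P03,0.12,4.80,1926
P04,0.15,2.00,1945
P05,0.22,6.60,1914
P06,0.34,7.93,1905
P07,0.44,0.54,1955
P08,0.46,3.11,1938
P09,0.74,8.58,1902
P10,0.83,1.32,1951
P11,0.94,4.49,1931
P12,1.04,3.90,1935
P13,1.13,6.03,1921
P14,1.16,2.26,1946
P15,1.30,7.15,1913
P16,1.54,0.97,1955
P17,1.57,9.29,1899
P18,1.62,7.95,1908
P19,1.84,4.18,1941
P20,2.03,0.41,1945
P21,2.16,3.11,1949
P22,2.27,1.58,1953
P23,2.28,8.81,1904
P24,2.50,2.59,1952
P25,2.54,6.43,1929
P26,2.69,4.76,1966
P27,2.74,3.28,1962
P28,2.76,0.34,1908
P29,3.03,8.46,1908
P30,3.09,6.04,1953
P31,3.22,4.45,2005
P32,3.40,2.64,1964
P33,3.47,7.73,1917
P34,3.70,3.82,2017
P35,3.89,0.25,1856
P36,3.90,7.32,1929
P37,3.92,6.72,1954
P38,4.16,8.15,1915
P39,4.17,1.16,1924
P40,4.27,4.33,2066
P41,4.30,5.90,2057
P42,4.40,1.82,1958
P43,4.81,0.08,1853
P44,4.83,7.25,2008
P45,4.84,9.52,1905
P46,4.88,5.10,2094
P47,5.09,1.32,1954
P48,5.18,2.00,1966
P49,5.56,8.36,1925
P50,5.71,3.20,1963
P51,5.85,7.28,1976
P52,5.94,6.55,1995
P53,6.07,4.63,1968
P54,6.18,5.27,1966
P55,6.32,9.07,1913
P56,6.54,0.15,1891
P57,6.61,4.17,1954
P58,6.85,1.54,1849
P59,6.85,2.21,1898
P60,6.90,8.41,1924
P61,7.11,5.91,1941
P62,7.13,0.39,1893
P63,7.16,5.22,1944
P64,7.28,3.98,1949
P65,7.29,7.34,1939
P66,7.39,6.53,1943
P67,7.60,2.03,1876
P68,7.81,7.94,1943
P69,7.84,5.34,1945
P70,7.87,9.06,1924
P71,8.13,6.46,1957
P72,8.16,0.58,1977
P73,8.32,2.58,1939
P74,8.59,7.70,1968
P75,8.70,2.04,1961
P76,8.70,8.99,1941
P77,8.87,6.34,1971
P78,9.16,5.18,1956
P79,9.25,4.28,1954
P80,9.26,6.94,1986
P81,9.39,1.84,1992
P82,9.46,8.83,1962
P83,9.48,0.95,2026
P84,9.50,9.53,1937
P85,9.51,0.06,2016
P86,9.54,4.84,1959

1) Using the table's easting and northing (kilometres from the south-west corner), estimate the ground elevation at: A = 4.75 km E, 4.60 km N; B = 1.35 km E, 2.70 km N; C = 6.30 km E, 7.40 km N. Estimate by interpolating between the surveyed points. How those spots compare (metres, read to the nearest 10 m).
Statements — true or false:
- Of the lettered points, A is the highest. true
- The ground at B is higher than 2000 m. false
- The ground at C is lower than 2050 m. true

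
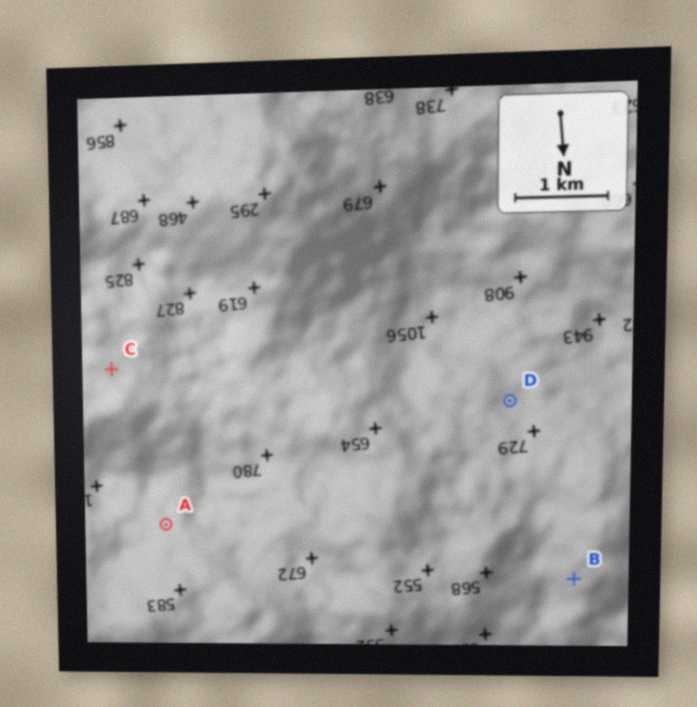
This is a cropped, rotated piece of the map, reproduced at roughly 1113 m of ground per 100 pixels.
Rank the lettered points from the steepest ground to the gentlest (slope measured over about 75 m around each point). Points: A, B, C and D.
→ B A D C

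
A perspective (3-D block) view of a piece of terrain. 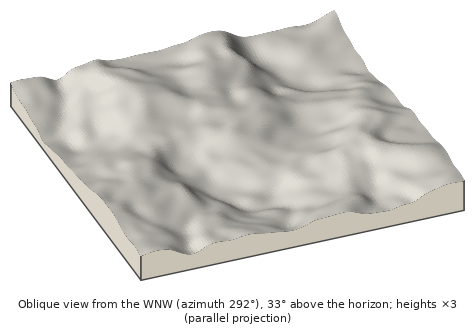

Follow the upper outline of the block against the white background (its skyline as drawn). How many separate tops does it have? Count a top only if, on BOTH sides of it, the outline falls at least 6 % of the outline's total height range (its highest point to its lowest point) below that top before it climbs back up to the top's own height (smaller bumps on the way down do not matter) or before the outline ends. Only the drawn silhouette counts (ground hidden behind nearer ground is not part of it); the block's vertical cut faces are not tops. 1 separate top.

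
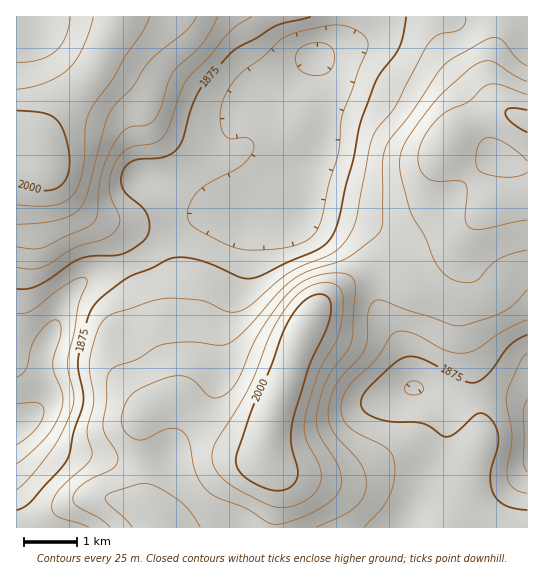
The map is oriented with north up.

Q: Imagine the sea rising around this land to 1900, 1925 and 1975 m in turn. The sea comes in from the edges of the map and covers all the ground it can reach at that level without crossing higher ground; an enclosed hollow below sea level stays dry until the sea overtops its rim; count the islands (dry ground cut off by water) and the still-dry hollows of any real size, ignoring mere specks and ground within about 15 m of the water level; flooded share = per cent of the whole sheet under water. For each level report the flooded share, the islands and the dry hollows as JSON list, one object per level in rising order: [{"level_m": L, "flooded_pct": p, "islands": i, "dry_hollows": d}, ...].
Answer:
[{"level_m": 1900, "flooded_pct": 43, "islands": 0, "dry_hollows": 0}, {"level_m": 1925, "flooded_pct": 56, "islands": 0, "dry_hollows": 0}, {"level_m": 1975, "flooded_pct": 86, "islands": 1, "dry_hollows": 0}]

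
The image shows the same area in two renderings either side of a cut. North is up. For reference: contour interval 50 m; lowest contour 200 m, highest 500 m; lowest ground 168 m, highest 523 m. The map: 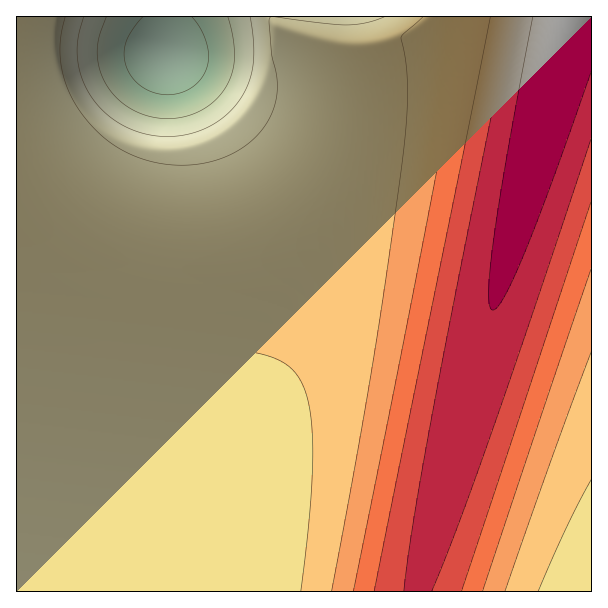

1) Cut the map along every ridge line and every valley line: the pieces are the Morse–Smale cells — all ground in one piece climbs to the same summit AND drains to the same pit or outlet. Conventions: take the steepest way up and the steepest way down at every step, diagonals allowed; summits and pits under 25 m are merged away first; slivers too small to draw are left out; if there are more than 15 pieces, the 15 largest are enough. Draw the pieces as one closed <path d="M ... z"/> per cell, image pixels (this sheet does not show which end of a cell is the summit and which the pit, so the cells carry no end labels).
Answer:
<path d="M570 16l-554 1 1 575 401-1z"/><path d="M591 16l-19 0-4 8-146 545-4 18 1 5 173-1z"/>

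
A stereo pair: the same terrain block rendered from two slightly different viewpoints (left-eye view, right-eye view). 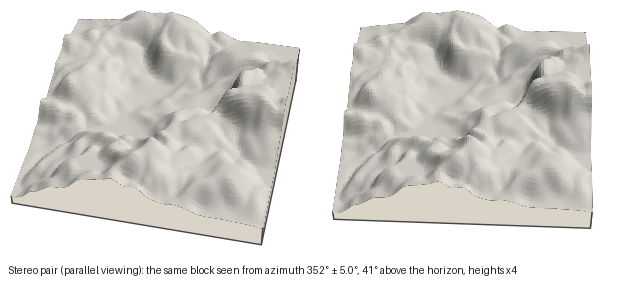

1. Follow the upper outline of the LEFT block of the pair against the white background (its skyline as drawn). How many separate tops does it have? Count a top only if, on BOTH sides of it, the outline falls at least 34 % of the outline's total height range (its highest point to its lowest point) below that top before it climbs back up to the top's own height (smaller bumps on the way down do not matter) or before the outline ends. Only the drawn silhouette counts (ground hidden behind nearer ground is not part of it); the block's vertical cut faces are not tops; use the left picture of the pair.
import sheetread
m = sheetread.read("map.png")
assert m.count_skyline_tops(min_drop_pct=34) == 0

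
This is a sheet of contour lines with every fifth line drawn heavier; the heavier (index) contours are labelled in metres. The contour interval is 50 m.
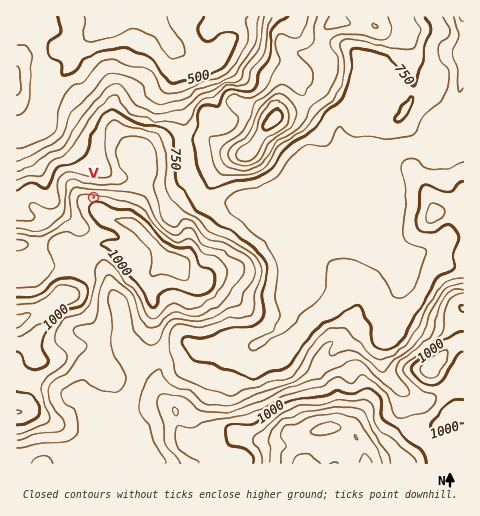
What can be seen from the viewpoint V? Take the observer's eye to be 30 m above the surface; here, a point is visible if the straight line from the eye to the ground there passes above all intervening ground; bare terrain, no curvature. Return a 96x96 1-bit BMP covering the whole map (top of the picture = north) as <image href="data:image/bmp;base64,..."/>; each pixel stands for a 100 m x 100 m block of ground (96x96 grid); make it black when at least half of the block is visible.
<image width="96" height="96" href="data:image/bmp;base64,Qk2+BAAAAAAAAD4AAAAoAAAAYAAAAGAAAAABAAEAAAAAAIAEAAATCwAAEwsAAAIAAAAAAAAA////AAAAAAAAAAAAAAAAAAAAAAAAAAAAAAAAAAAAAAAAAAAAAAAAAAAAAAAAAAAAAAAAAAAAAAAAAAAAAAAAAAAAAAAAAAAAAAAAAAAAAAAAAAAAAAAAAAAAAAAAAAAAAAAAAAAAAAAAAAAAAAAAAAAAAAAAAAAAAAAAAAAAAAAAAAAAAAAAAAAAAAAAAAAAAAAAAAAAAAAAAAAAAAAAAAAAAAAAAAAAAAAAAAAAAAAAAAAAAAAAAAAAAAAAAAAAAAAAAAAAAAAAAAAAAAAAAAAAAAAAAAAAAAAAAAAAAAAAAAAAAAAAAAAAAAAAAAAAAAAAAAAAAAAAAAAAAAAAAAAAAAAAAAAAAAAAAAAAAAAAAAAAAAAAAAAAAAAAAAAAAAAAAAAAAAAAAAAAAAAAAAAAAAAAAAAAAAAAAAAAAAAAAAAAAAAAAAAAAAAAAAAAAAAAAAAAAAAAAAAAAAAAAAAAAAAAAAAAAAAAAAAAAAEAAAAAAAAAAAAAAAPAAAAAAAAAAAAAAA7wAAAAAAAAAAAAAB/+AAAAAAAAAAAAAB//AAAAAAAAAAAAAB//AAAAAAAAAAAAAB//8AAAAAAAAAAAAB8D8AAAAAAAAAAAAD8B4AAAAAAAAAAAAD8AgAAAAAAAAAAAAD8AAAAAAAAAAAAAAH+AAAAAAAAAAAAAAP/AAAAAAAAAAAAAAf9AAAAAAAAAAAAAB/8gAAAAAAAAAAAAH/8wAAAAAAAAAAAA///4YAAAAAAAAAAD///84AAAAAAAAAAf////4AAAAAAAAAB//4/5wAAAAAAAAAP//wPgAAAAAAAAAA///wCAAAAAAAAAAH///4CAAAOAAAAAAf///8CAAA+AAAAAB////8CAAH+AAAAAP////8DgAf/AAAAA/////8DgA//AAAAD/////8HwB//gAAAf/////4HwB//wAAH//////4MwD//4AP///////wcgH//8Af///////w8AH//8Af/wP////h8AP//8Af/gB////j8AP//8Af/AAP///D8Af//4Af/AAB///B8Af//4Af/AAAH//A8AP//4Af/AAAAf/A8AH//4Af/AAAAB/B+AH//wAf/gAAAAHD/wH//AAf/wAAAAAD/8H/8AAf/4AAAAAA//P/wAAcf8AAAAAAP///gAAcf+AAAAAAD///AAAcf+AAAAAAD//gAAAcf+AAAAAAD//gAAAYf+AAAAAAD//gAAAY//AAAAAAD//gAAAA9/AAAAAAD//gAAAA4fAAAAAAD//gAAAAwPAAAAAAD//gAAAAAHAAAAAAD/5wAAAAADgAAAAAD/4wAAAAADgAAAAAD/54AAAAADwAAAAAD//4AAAAB//4AAAAD//8AAAAB//+AAAAD//4AAAAB//+AAAAD//gAAAAA//8AAAAD//gAAAAA//4AAAAD//gAAAAAfwYAAAAD//wAAAAAfgcAAAAD//4AAAAAfgeAGAAD//8AAAAAfgf88AAD//+AAAAA/Af/4AAD//+AAAAA/Af94AAD///AAAAA/w/AYAAA="/>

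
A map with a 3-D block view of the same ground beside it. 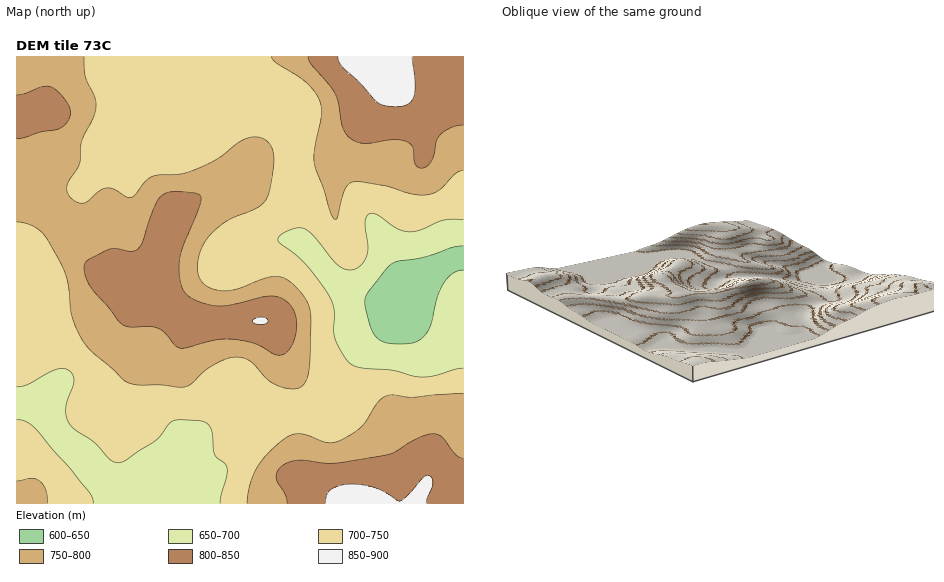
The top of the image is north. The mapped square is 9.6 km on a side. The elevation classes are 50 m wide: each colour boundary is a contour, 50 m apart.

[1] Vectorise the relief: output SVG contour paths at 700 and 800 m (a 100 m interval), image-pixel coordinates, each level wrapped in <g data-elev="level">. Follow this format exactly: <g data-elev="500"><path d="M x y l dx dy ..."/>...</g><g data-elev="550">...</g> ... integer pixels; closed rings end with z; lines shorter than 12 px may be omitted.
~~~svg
<g data-elev="700"><path d="M93 503l-1-5-3-6-52-62-10-8-10-2"/><path d="M17 387l11-3 28-15 7-1 6 3 4 4 1 6-8 26 0 8 2 7 6 7 19 13 16 16 7 5 9-2 29-19 19-21 9-1 17 1 7 1 3 3 3 6 3 23 10 10 2 4 0 9-6 17-1 9"/><path d="M463 368l-8 1-21 7-13 1-29-7-31-2-10-4-7-8-9-17-1-8 0-21-6-15-22-31-11-10-15-11-2-3 2-5 10-5 8-2 7 1 9 7 23 29 7 4 7 1 10-5 6-10 1-9-3-24 2-6 2-2 7 0 20 14 13 4 11-2 24-10 19-1"/></g><g data-elev="800"><path d="M463 458l-8-4-13-17-9-3-14 4-24 14-11 3-50 8-30-3-12 1-11 5-5 9 1 6 9 14 1 8"/><path d="M278 355l6-1 6-5 4-9 2-9 1-10-2-8-4-7-6-6-7-3-9-1-38 9-16 1-22-7-6-4-4-6-4-14 1-18 4-13 16-39 1-7-2-4-24-2-11 2-5 4-4 7-12 37-5 7-7 2-14-2-7 0-21 10-4 4 0 11 5 12 28 35 6 4 7 2 17-1 10 2 6 4 10 13 6 3 7 0 29-8 15-1 24 4z"/><path d="M17 139l43-11 7-6 4-9-2-7-5-7-8-9-6-3-8 0-17 7-8 1"/><path d="M308 57l4 8 23 28 3 9 5 27 5 7 7 5 10 2 28-3 13 1 7 7 3 17 2 2 5 1 4-2 5-6 5-19 3-6 12-8 11-2"/></g>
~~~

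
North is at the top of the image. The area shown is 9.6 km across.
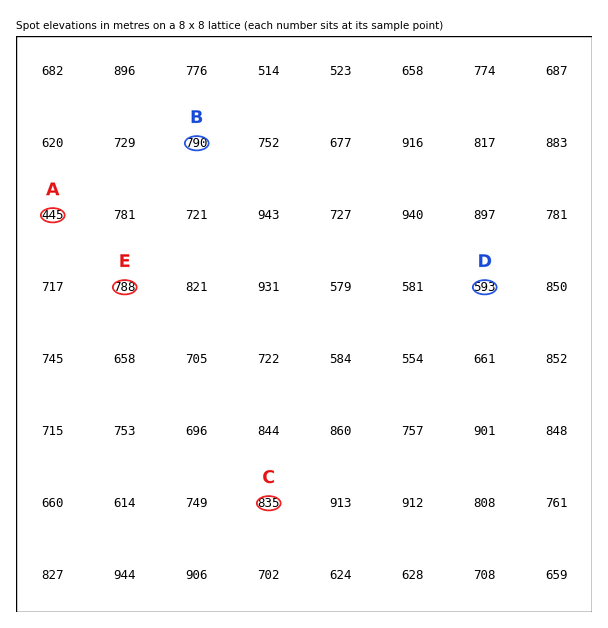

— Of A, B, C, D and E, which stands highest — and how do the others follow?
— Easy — C B E D A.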